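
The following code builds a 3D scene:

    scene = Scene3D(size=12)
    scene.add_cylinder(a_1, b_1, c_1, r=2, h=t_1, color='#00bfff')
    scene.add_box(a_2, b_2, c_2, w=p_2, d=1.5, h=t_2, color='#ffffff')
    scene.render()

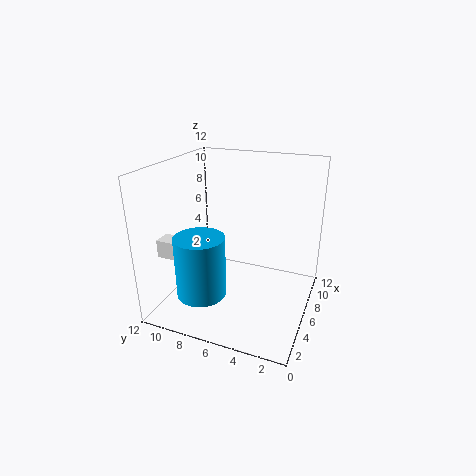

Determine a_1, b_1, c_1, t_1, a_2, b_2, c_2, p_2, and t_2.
a_1 = 3, b_1 = 8, c_1 = 2, t_1 = 5, a_2 = 3, b_2 = 10.5, c_2 = 4.5, p_2 = 1.5, t_2 = 1.5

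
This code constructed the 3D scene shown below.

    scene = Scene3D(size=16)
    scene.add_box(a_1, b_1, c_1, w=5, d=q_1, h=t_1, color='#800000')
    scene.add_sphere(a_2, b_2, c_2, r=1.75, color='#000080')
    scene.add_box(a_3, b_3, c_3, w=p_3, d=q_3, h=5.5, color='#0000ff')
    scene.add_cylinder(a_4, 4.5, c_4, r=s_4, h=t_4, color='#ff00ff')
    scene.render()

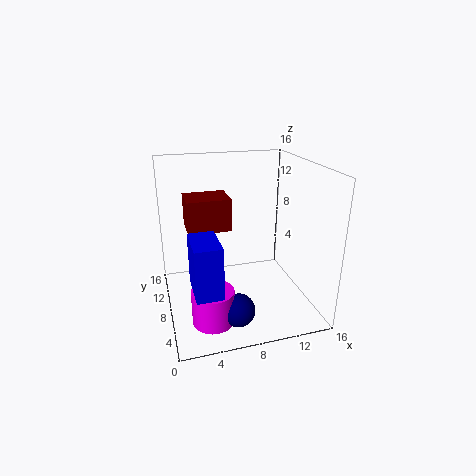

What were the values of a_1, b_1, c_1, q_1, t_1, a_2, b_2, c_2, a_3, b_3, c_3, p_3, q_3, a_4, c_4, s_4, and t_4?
a_1 = 2.75, b_1 = 9.5, c_1 = 8.25, q_1 = 4, t_1 = 3.75, a_2 = 6.75, b_2 = 3.5, c_2 = 1.75, a_3 = 2.25, b_3 = 2.25, c_3 = 4.25, p_3 = 2.75, q_3 = 4.5, a_4 = 4.25, c_4 = 0.25, s_4 = 2.25, t_4 = 3.75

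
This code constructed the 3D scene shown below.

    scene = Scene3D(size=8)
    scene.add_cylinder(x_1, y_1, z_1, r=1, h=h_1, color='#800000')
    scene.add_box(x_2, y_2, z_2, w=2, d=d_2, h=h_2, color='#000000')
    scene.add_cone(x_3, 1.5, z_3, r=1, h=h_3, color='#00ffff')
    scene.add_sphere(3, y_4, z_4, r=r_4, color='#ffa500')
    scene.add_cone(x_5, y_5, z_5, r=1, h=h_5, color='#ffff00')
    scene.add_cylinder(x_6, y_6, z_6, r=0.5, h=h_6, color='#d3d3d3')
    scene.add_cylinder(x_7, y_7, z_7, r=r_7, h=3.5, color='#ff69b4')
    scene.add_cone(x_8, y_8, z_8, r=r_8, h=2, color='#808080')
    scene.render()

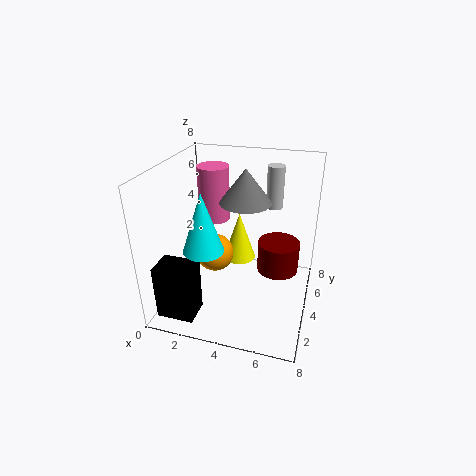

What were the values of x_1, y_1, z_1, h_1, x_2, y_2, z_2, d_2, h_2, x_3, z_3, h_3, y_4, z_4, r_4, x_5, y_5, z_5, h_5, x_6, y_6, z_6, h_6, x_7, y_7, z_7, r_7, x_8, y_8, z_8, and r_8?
x_1 = 6.5
y_1 = 2.5
z_1 = 3.5
h_1 = 1.5
x_2 = 0.5
y_2 = 0.5
z_2 = 0.5
d_2 = 1.5
h_2 = 3
x_3 = 3
z_3 = 4.5
h_3 = 3
y_4 = 3
z_4 = 3.5
r_4 = 1
x_5 = 3.5
y_5 = 6
z_5 = 1.5
h_5 = 3
x_6 = 5.5
y_6 = 6.5
z_6 = 5
h_6 = 2.5
x_7 = 1.5
y_7 = 7
z_7 = 3.5
r_7 = 1
x_8 = 4
y_8 = 5.5
z_8 = 5.5
r_8 = 1.5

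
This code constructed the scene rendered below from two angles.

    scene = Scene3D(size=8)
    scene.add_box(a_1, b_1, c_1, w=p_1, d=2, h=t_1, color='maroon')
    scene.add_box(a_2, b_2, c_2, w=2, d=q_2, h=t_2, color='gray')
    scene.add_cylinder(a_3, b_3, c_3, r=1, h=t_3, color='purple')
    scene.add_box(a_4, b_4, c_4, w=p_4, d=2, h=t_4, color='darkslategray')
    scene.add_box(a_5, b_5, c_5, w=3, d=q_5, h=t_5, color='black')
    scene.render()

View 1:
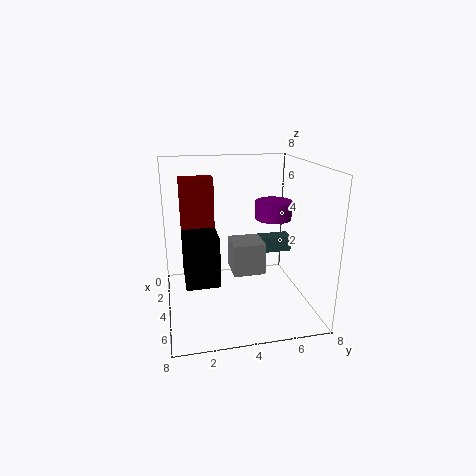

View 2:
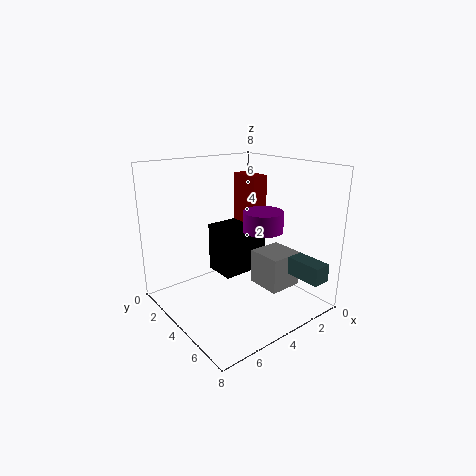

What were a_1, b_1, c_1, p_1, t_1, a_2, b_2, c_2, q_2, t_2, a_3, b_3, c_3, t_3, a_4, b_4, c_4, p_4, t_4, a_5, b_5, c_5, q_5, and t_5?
a_1 = 1; b_1 = 1; c_1 = 4; p_1 = 1; t_1 = 3; a_2 = 1; b_2 = 4; c_2 = 1; q_2 = 2; t_2 = 2; a_3 = 4; b_3 = 6; c_3 = 5; t_3 = 1; a_4 = 1; b_4 = 6; c_4 = 2; p_4 = 1; t_4 = 1; a_5 = 1; b_5 = 1; c_5 = 1; q_5 = 2; t_5 = 3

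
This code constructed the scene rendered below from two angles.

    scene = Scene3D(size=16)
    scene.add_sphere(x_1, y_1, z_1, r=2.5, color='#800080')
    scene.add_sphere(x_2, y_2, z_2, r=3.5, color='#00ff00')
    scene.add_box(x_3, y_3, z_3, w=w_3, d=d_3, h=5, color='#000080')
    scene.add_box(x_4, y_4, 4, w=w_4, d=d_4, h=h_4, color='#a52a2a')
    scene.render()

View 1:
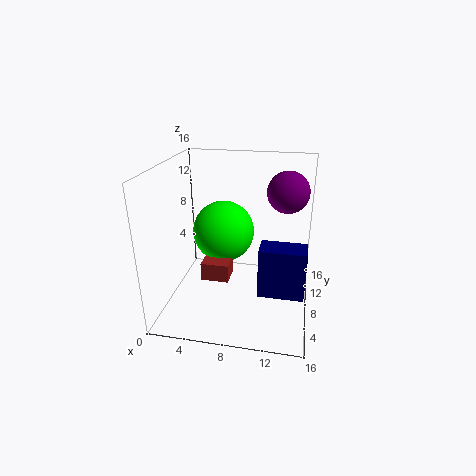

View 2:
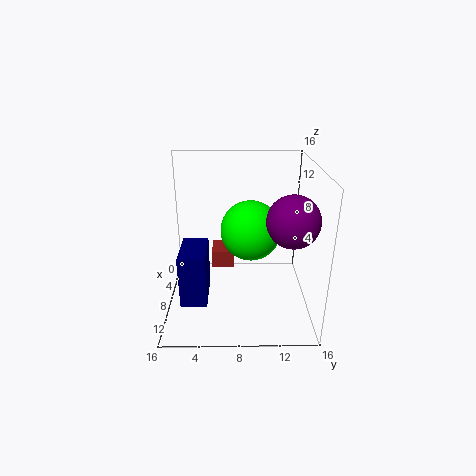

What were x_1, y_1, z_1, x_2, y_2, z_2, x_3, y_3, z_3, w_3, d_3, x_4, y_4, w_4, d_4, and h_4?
x_1 = 13; y_1 = 13; z_1 = 12; x_2 = 6; y_2 = 9.5; z_2 = 8; x_3 = 11; y_3 = 2.5; z_3 = 4.5; w_3 = 4.5; d_3 = 2.5; x_4 = 4.5; y_4 = 5; w_4 = 3; d_4 = 2.5; h_4 = 2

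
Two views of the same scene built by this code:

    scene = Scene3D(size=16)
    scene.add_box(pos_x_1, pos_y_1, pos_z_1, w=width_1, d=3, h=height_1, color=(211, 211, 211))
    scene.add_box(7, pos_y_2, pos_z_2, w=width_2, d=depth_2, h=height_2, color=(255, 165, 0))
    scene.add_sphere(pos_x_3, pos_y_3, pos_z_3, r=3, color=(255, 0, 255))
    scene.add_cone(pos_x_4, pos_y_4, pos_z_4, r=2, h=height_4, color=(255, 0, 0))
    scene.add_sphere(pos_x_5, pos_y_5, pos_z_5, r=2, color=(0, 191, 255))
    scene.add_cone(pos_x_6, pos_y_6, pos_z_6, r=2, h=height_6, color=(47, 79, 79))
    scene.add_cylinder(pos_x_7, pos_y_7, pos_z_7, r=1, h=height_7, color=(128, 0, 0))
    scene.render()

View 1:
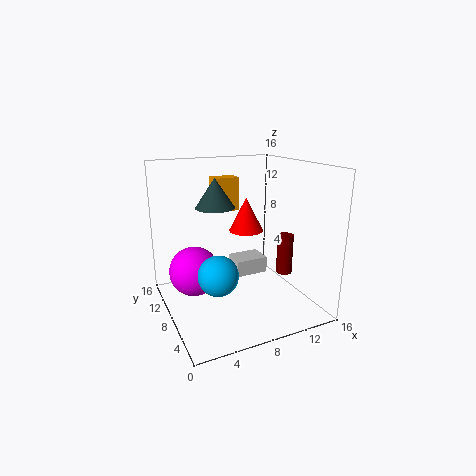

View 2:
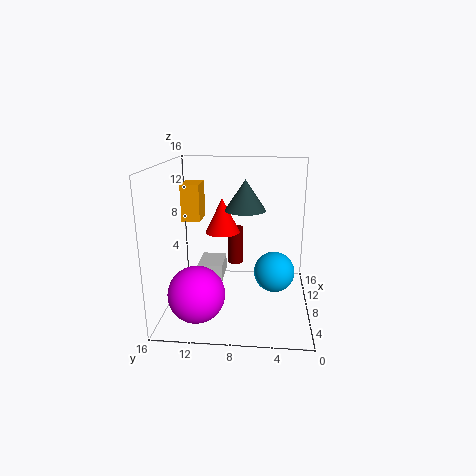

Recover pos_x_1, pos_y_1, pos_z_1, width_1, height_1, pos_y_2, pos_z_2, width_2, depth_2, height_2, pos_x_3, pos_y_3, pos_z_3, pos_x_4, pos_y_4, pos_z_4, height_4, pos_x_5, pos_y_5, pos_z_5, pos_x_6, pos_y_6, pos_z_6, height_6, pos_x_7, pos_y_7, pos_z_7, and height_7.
pos_x_1 = 9
pos_y_1 = 10
pos_z_1 = 2
width_1 = 4
height_1 = 2
pos_y_2 = 12
pos_z_2 = 10
width_2 = 3
depth_2 = 2
height_2 = 4
pos_x_3 = 4
pos_y_3 = 12
pos_z_3 = 3
pos_x_4 = 10
pos_y_4 = 10
pos_z_4 = 8
height_4 = 4
pos_x_5 = 4
pos_y_5 = 4
pos_z_5 = 6
pos_x_6 = 5
pos_y_6 = 7
pos_z_6 = 12
height_6 = 3
pos_x_7 = 15
pos_y_7 = 9
pos_z_7 = 2
height_7 = 5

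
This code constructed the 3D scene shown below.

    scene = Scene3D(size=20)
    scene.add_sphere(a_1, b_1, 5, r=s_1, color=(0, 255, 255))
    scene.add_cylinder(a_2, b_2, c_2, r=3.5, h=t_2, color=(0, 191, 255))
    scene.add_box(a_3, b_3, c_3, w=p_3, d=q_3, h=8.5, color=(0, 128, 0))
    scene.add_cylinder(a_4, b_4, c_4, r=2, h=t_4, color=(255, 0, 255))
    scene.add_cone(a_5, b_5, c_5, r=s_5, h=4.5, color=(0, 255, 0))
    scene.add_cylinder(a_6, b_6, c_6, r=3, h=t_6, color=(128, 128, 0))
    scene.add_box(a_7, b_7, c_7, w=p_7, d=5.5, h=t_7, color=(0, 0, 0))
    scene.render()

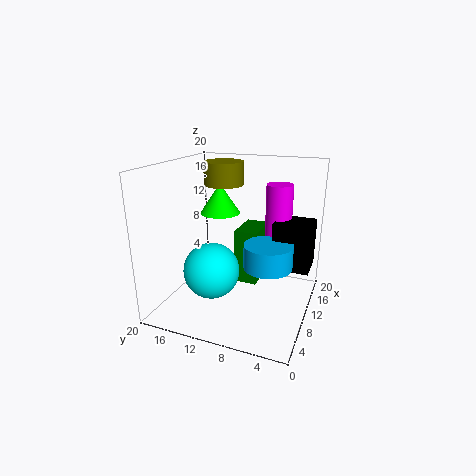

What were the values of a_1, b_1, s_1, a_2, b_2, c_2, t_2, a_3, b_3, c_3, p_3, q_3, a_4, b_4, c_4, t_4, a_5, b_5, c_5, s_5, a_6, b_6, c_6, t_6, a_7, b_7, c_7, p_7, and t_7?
a_1 = 8.5; b_1 = 13.5; s_1 = 4; a_2 = 11.5; b_2 = 6; c_2 = 5.5; t_2 = 3.5; a_3 = 13.5; b_3 = 8.5; c_3 = 1; p_3 = 6; q_3 = 3.5; a_4 = 16.5; b_4 = 6; c_4 = 8.5; t_4 = 8; a_5 = 14; b_5 = 14.5; c_5 = 12; s_5 = 3; a_6 = 15.5; b_6 = 14.5; c_6 = 16; t_6 = 3.5; a_7 = 13; b_7 = 0.5; c_7 = 4.5; p_7 = 5; t_7 = 7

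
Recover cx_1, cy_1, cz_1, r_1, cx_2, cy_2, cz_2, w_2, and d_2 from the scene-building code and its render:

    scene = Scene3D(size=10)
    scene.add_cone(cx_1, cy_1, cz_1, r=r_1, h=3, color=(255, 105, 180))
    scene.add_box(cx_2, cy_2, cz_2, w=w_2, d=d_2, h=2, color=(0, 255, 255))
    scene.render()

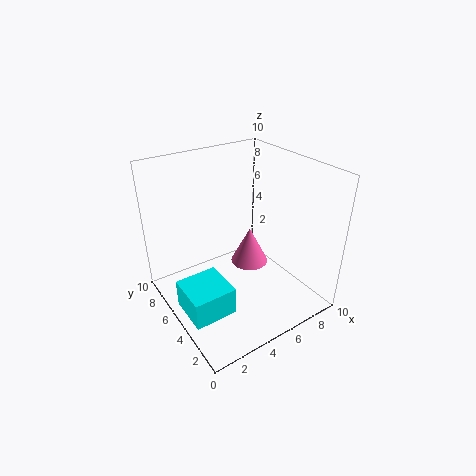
cx_1 = 7.5
cy_1 = 7
cz_1 = 1
r_1 = 1.5
cx_2 = 0.5
cy_2 = 3
cz_2 = 0.5
w_2 = 3
d_2 = 3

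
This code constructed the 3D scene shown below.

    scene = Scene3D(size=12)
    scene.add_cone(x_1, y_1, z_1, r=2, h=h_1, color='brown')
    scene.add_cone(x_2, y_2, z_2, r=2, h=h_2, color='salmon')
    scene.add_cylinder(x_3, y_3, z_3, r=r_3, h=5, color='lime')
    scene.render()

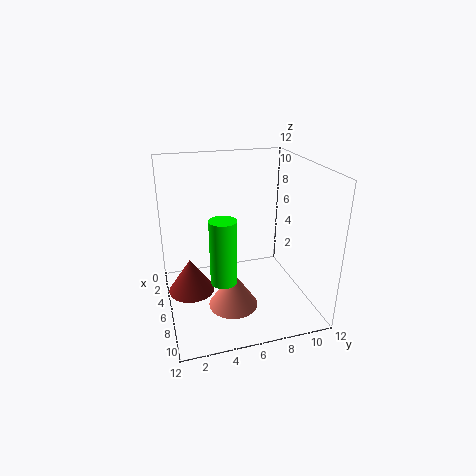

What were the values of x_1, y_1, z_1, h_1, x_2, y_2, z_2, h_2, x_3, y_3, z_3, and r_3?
x_1 = 5, y_1 = 2, z_1 = 1, h_1 = 3, x_2 = 8, y_2 = 5, z_2 = 1, h_2 = 3, x_3 = 9, y_3 = 4, z_3 = 4, r_3 = 1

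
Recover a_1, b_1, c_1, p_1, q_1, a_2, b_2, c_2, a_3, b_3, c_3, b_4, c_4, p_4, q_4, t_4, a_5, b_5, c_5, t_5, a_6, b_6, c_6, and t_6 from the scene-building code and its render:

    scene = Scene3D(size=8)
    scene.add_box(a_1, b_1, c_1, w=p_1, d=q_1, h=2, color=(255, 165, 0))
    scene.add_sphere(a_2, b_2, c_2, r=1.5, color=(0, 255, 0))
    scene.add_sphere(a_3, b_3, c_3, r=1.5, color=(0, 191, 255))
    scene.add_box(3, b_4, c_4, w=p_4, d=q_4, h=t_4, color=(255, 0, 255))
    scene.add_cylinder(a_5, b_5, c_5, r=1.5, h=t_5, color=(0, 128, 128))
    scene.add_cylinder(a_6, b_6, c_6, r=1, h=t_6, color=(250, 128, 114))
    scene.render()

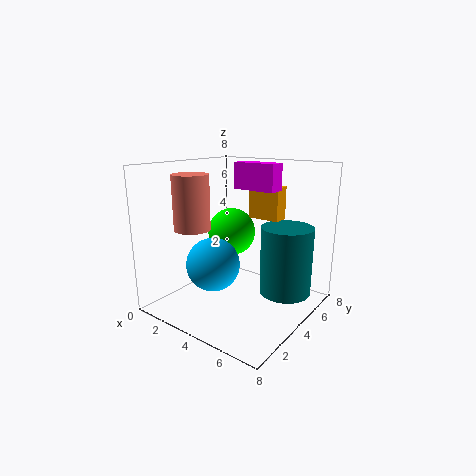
a_1 = 3; b_1 = 6.5; c_1 = 4.5; p_1 = 2; q_1 = 1; a_2 = 2; b_2 = 6; c_2 = 3.5; a_3 = 3; b_3 = 3; c_3 = 2.5; b_4 = 5; c_4 = 6.5; p_4 = 2.5; q_4 = 1; t_4 = 1.5; a_5 = 6; b_5 = 6; c_5 = 0.5; t_5 = 4; a_6 = 2; b_6 = 2.5; c_6 = 4.5; t_6 = 3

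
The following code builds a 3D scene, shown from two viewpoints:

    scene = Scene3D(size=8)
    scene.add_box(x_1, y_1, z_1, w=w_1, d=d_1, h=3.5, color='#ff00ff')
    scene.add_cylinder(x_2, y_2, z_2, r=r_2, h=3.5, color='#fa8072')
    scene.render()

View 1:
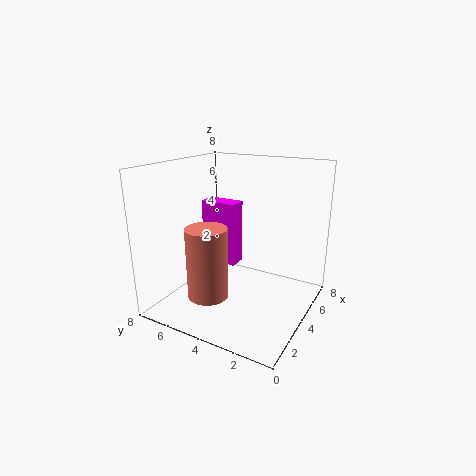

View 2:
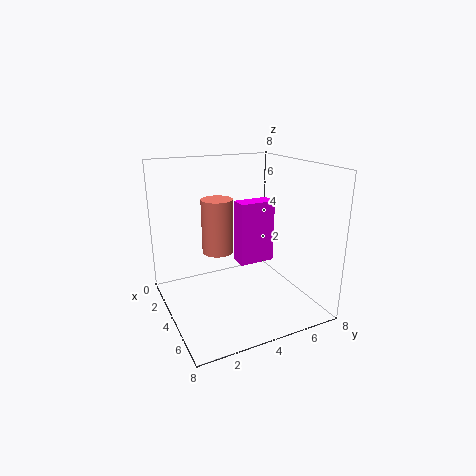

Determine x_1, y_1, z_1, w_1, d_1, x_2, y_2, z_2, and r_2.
x_1 = 3.5
y_1 = 4
z_1 = 2.5
w_1 = 1
d_1 = 2
x_2 = 1
y_2 = 4
z_2 = 2
r_2 = 1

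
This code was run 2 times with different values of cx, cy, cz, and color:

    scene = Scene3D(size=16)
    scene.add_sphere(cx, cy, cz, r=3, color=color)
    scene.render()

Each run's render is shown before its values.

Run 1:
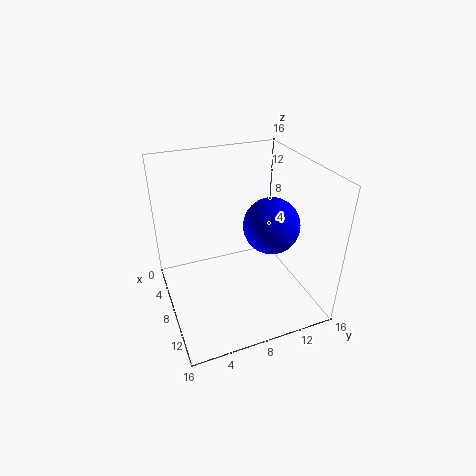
cx = 10; cy = 11; cz = 10; color = 'blue'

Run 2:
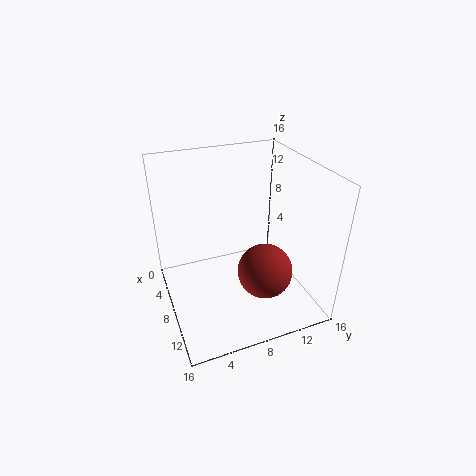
cx = 11; cy = 10; cz = 5; color = 'brown'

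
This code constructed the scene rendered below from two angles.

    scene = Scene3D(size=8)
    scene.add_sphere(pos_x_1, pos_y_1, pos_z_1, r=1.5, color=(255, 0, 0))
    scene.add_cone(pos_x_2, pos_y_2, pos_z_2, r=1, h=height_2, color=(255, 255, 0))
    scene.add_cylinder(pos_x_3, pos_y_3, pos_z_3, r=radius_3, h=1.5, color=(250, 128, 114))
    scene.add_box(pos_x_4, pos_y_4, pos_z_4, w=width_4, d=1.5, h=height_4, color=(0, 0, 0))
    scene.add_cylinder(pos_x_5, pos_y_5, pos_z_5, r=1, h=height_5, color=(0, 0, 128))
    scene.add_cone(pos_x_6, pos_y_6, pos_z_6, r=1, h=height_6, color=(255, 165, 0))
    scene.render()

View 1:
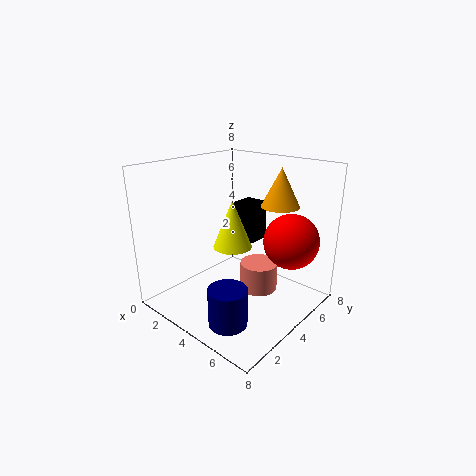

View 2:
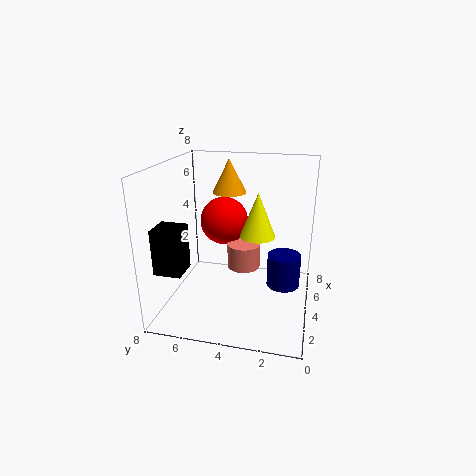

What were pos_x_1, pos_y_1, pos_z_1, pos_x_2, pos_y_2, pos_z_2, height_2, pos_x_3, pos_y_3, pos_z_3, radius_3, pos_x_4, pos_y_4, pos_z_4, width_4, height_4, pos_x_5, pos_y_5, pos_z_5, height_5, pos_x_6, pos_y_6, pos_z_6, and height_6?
pos_x_1 = 6.5
pos_y_1 = 5.5
pos_z_1 = 4
pos_x_2 = 4.5
pos_y_2 = 3
pos_z_2 = 4
height_2 = 2.5
pos_x_3 = 5.5
pos_y_3 = 4
pos_z_3 = 1.5
radius_3 = 1
pos_x_4 = 1.5
pos_y_4 = 6.5
pos_z_4 = 2.5
width_4 = 1.5
height_4 = 2.5
pos_x_5 = 5.5
pos_y_5 = 1.5
pos_z_5 = 0.5
height_5 = 2
pos_x_6 = 6
pos_y_6 = 5
pos_z_6 = 6
height_6 = 2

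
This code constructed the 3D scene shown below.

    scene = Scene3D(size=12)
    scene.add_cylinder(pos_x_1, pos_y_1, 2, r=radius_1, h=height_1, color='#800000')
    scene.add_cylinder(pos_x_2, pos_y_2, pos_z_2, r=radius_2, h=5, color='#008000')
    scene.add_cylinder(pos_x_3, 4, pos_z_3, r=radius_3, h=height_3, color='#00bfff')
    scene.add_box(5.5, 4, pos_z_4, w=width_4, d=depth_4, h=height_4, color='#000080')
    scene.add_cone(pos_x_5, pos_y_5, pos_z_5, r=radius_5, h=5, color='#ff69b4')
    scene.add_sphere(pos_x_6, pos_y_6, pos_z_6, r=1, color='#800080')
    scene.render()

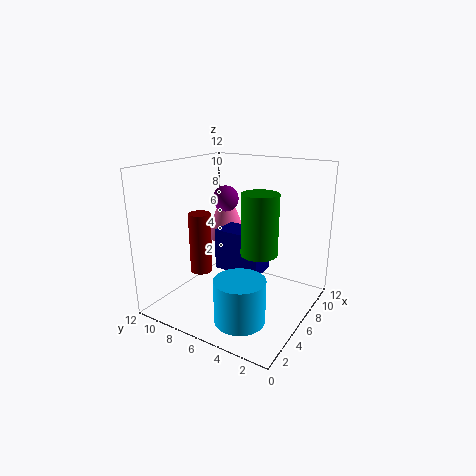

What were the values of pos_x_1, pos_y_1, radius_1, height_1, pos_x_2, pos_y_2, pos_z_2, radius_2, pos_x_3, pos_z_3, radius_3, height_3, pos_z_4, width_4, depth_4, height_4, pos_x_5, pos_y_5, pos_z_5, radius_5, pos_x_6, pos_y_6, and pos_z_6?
pos_x_1 = 6
pos_y_1 = 10
radius_1 = 1
height_1 = 5.5
pos_x_2 = 6
pos_y_2 = 4
pos_z_2 = 5
radius_2 = 1.5
pos_x_3 = 3
pos_z_3 = 0.5
radius_3 = 2
height_3 = 3.5
pos_z_4 = 3
width_4 = 2.5
depth_4 = 4
height_4 = 3.5
pos_x_5 = 9.5
pos_y_5 = 9.5
pos_z_5 = 4.5
radius_5 = 2
pos_x_6 = 5
pos_y_6 = 6.5
pos_z_6 = 9.5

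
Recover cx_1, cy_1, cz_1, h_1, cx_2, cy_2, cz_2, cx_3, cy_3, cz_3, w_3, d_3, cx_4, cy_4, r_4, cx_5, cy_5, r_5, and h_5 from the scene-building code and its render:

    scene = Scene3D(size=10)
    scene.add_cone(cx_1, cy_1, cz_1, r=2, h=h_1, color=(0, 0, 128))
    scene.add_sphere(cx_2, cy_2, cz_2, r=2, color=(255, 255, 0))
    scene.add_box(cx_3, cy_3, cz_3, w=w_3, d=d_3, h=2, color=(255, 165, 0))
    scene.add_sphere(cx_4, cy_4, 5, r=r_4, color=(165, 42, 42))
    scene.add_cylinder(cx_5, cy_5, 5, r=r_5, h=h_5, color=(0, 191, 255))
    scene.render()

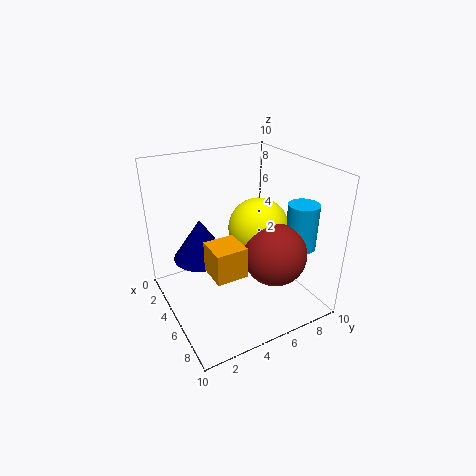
cx_1 = 3, cy_1 = 3, cz_1 = 3, h_1 = 3, cx_2 = 6, cy_2 = 6, cz_2 = 6, cx_3 = 6, cy_3 = 2, cz_3 = 4, w_3 = 2, d_3 = 2, cx_4 = 8, cy_4 = 6, r_4 = 2, cx_5 = 8, cy_5 = 8, r_5 = 1, h_5 = 3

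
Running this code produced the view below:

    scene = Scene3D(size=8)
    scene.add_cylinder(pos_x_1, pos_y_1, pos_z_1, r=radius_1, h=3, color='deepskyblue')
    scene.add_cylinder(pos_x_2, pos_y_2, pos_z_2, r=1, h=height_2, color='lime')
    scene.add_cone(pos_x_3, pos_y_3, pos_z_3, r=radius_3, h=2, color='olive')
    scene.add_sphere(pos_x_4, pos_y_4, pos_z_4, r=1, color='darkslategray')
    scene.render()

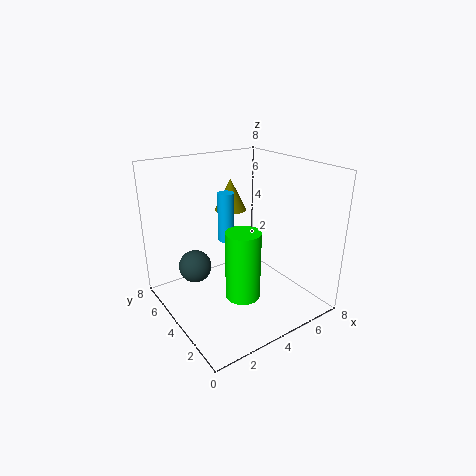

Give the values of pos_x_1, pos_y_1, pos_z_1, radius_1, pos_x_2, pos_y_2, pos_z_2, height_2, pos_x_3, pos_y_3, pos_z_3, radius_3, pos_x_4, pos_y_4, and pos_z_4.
pos_x_1 = 4.5, pos_y_1 = 6, pos_z_1 = 3, radius_1 = 0.5, pos_x_2 = 4, pos_y_2 = 3.5, pos_z_2 = 0.5, height_2 = 4, pos_x_3 = 5.5, pos_y_3 = 7, pos_z_3 = 4.5, radius_3 = 1, pos_x_4 = 2.5, pos_y_4 = 6.5, pos_z_4 = 1.5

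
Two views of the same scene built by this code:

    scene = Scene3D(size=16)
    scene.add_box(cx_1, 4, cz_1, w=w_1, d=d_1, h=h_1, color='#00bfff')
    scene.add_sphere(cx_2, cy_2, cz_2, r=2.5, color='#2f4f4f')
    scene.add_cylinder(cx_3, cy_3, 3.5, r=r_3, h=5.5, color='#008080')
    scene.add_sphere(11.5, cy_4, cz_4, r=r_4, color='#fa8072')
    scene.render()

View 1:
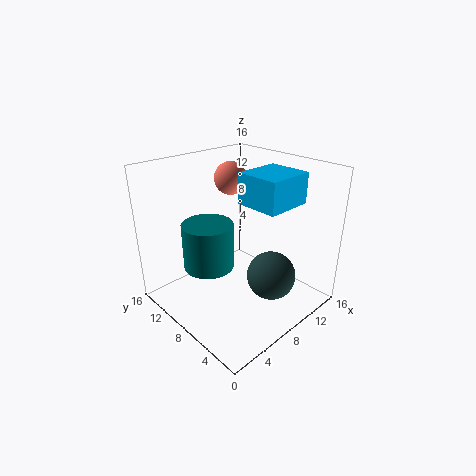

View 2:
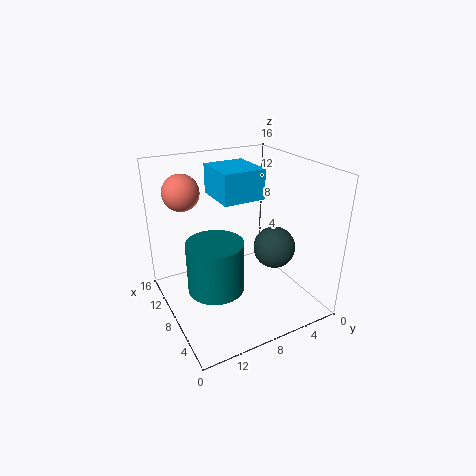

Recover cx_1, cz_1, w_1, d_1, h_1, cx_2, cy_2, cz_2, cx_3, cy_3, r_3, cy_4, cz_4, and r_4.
cx_1 = 9; cz_1 = 11.5; w_1 = 5.5; d_1 = 5; h_1 = 3.5; cx_2 = 8; cy_2 = 3; cz_2 = 5.5; cx_3 = 6.5; cy_3 = 11.5; r_3 = 3; cy_4 = 13; cz_4 = 13; r_4 = 2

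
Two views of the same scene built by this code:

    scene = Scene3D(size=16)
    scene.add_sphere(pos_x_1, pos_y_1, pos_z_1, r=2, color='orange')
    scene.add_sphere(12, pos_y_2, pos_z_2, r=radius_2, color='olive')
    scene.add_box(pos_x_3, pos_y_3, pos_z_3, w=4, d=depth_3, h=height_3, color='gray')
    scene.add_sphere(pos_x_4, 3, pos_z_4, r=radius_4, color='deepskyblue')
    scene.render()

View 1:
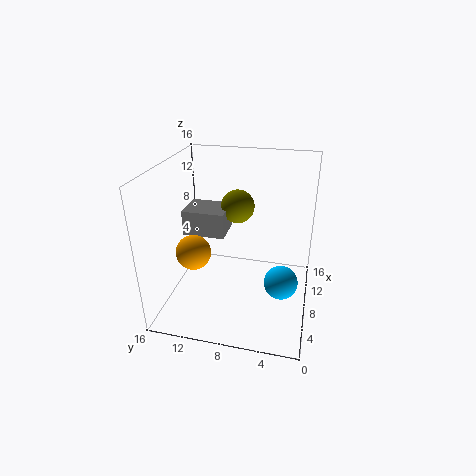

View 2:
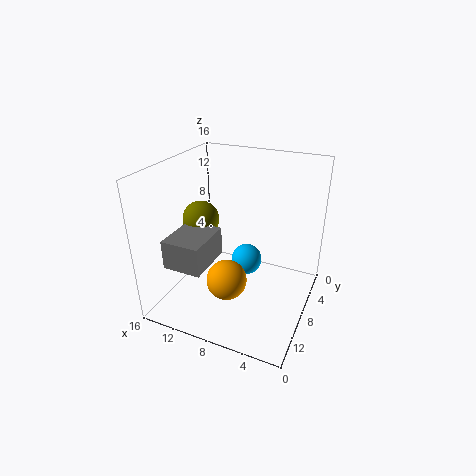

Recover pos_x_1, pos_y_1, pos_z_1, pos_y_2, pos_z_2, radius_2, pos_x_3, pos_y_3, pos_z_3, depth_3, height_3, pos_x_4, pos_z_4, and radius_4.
pos_x_1 = 7, pos_y_1 = 13, pos_z_1 = 6, pos_y_2 = 9, pos_z_2 = 10, radius_2 = 2, pos_x_3 = 9, pos_y_3 = 10, pos_z_3 = 7, depth_3 = 5, height_3 = 3, pos_x_4 = 9, pos_z_4 = 2, radius_4 = 2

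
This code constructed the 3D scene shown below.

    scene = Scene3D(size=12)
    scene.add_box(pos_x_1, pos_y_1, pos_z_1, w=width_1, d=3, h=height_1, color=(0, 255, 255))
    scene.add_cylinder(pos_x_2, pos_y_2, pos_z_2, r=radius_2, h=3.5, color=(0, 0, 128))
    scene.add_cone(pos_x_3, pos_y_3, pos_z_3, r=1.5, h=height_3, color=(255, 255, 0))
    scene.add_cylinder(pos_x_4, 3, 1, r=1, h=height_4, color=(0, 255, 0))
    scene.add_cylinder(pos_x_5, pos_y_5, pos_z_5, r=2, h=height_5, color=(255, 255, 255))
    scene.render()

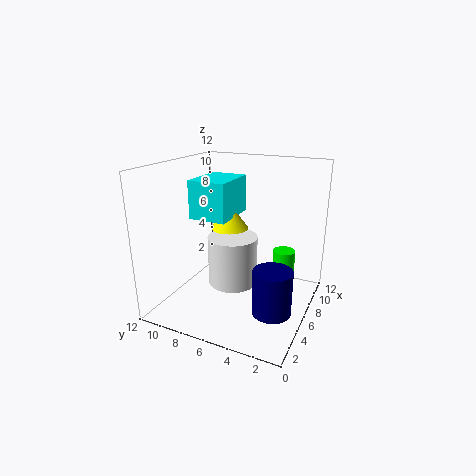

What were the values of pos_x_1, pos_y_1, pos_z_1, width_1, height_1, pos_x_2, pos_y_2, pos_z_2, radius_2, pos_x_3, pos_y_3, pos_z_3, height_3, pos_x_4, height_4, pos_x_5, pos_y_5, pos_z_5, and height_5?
pos_x_1 = 3.5, pos_y_1 = 6, pos_z_1 = 8, width_1 = 4, height_1 = 3, pos_x_2 = 3.5, pos_y_2 = 2, pos_z_2 = 1.5, radius_2 = 1.5, pos_x_3 = 5.5, pos_y_3 = 6.5, pos_z_3 = 7, height_3 = 2, pos_x_4 = 9.5, height_4 = 3, pos_x_5 = 5, pos_y_5 = 6, pos_z_5 = 2.5, height_5 = 4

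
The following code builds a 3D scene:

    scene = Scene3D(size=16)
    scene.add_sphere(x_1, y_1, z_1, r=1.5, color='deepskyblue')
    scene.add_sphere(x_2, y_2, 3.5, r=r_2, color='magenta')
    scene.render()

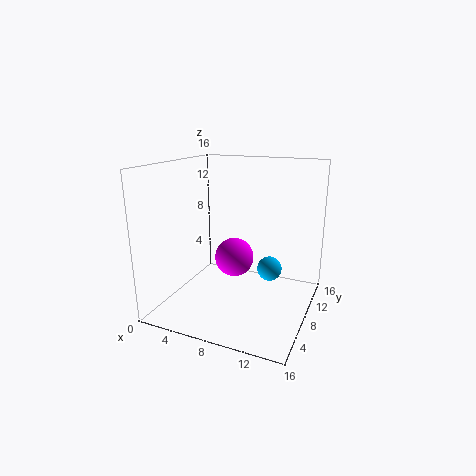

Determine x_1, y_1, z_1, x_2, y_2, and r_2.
x_1 = 10.5, y_1 = 12, z_1 = 3, x_2 = 5.5, y_2 = 12.5, r_2 = 2.5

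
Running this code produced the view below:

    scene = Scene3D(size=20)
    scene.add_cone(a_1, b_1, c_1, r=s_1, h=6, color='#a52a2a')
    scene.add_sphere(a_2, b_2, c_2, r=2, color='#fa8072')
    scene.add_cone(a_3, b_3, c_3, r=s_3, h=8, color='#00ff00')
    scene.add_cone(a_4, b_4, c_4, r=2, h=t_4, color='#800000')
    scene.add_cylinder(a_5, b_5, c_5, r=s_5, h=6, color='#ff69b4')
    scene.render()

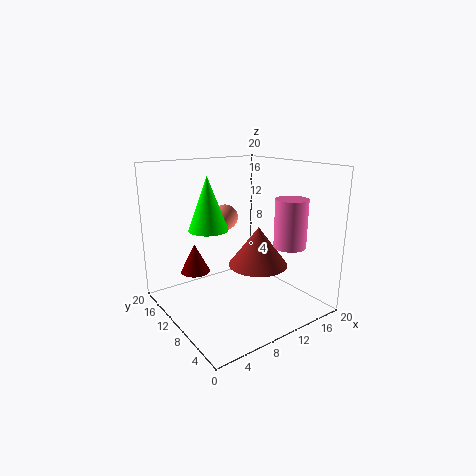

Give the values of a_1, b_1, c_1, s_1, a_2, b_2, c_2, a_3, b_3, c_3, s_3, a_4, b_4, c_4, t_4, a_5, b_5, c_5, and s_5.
a_1 = 14.5
b_1 = 11
c_1 = 4.5
s_1 = 4.5
a_2 = 12.5
b_2 = 17
c_2 = 11
a_3 = 8.5
b_3 = 15.5
c_3 = 10
s_3 = 3
a_4 = 4.5
b_4 = 12.5
c_4 = 5.5
t_4 = 4
a_5 = 12.5
b_5 = 2.5
c_5 = 10.5
s_5 = 2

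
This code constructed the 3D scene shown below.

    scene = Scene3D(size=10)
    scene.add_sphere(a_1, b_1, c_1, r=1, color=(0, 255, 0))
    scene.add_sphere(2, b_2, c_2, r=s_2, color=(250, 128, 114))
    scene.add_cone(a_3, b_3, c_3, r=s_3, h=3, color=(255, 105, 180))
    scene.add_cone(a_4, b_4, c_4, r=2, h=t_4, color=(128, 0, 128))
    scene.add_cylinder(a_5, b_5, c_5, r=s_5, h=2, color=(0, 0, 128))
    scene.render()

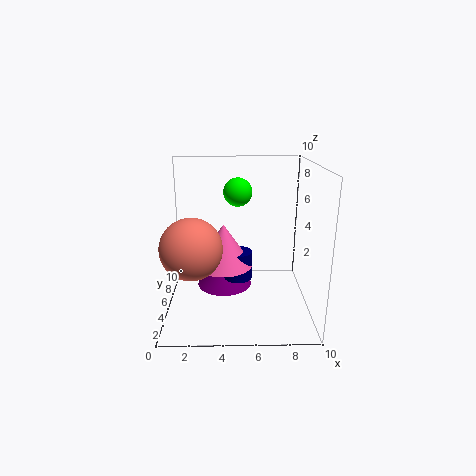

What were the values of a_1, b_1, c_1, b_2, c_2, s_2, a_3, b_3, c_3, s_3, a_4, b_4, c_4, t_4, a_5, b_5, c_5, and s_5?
a_1 = 5, b_1 = 6, c_1 = 8, b_2 = 3, c_2 = 5, s_2 = 2, a_3 = 4, b_3 = 5, c_3 = 3, s_3 = 2, a_4 = 4, b_4 = 6, c_4 = 1, t_4 = 2, a_5 = 5, b_5 = 5, c_5 = 2, s_5 = 1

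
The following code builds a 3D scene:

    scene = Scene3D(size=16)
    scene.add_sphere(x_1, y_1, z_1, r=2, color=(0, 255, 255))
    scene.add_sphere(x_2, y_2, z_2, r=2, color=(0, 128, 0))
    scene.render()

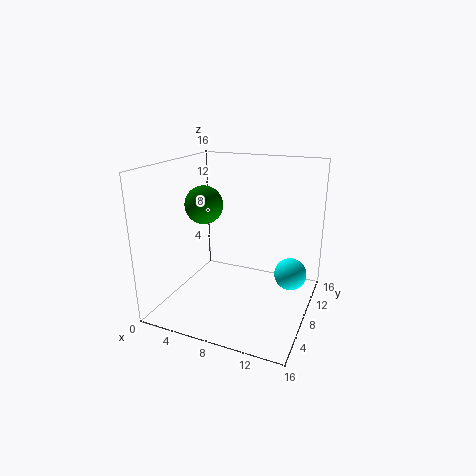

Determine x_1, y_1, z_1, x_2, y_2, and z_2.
x_1 = 13; y_1 = 13; z_1 = 2; x_2 = 5; y_2 = 6; z_2 = 12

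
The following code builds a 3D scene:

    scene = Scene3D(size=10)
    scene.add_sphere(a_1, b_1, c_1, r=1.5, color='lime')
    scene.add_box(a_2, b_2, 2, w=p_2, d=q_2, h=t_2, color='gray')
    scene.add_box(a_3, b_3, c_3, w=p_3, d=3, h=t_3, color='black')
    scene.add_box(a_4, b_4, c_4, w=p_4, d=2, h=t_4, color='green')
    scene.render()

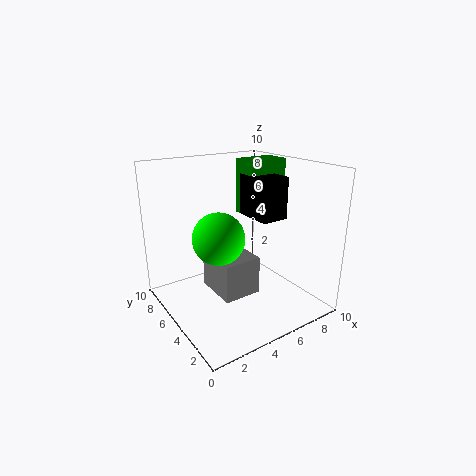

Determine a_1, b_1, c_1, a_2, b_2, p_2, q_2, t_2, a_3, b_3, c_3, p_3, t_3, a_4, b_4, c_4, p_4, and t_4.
a_1 = 2, b_1 = 2.5, c_1 = 6.5, a_2 = 2.5, b_2 = 2.5, p_2 = 2.5, q_2 = 3, t_2 = 2.5, a_3 = 6.5, b_3 = 4, c_3 = 6, p_3 = 2, t_3 = 3, a_4 = 6.5, b_4 = 5.5, c_4 = 6, p_4 = 3, t_4 = 4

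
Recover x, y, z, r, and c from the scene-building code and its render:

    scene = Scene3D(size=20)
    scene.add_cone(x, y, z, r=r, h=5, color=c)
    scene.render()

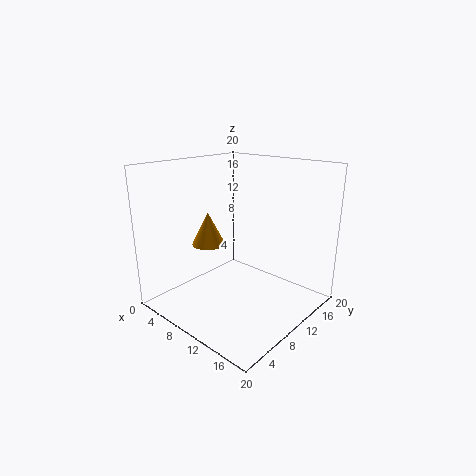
x = 4; y = 10; z = 7.5; r = 2.5; c = 'orange'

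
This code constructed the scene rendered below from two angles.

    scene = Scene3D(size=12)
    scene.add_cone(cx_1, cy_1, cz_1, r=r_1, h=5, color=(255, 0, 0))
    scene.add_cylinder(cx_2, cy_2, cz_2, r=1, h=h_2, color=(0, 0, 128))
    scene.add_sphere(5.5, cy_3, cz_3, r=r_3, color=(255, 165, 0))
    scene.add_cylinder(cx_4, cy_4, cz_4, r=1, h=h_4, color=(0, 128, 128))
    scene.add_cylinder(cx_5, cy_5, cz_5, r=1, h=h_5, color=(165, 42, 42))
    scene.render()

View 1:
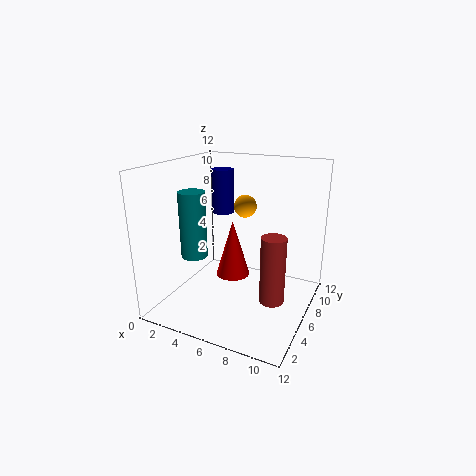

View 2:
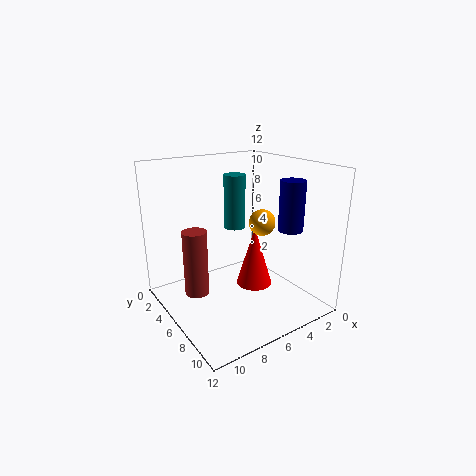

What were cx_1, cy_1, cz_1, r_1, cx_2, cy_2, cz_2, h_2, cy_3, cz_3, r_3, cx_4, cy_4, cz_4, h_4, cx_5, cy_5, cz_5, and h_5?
cx_1 = 5; cy_1 = 7; cz_1 = 2; r_1 = 1.5; cx_2 = 3; cy_2 = 9; cz_2 = 7; h_2 = 4; cy_3 = 8.5; cz_3 = 8; r_3 = 1; cx_4 = 4; cy_4 = 2.5; cz_4 = 5.5; h_4 = 5; cx_5 = 9.5; cy_5 = 5; cz_5 = 1.5; h_5 = 5.5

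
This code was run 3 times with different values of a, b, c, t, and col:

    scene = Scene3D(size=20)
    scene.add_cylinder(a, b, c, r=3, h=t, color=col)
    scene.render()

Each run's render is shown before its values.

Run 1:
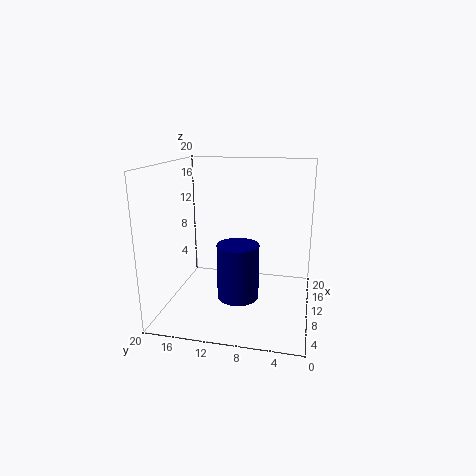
a = 10; b = 10; c = 1; t = 8; col = 'navy'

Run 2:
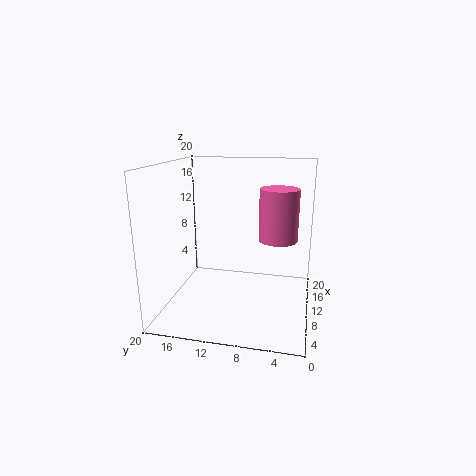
a = 16; b = 5; c = 8; t = 8; col = 'hotpink'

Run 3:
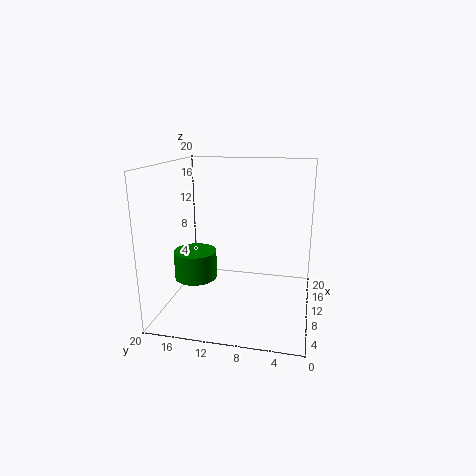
a = 9; b = 16; c = 4; t = 4; col = 'green'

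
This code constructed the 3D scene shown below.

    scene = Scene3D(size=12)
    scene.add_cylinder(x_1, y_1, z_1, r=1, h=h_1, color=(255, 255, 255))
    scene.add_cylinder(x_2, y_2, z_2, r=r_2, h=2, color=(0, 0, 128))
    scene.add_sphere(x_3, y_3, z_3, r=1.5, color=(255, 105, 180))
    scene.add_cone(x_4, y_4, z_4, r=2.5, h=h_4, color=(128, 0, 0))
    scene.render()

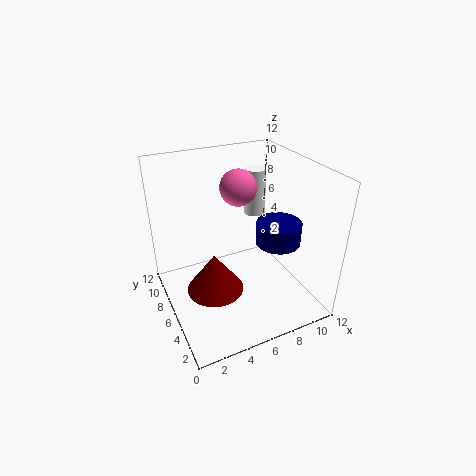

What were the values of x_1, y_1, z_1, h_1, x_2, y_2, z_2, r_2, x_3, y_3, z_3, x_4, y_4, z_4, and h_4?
x_1 = 10, y_1 = 10.5, z_1 = 5.5, h_1 = 4.5, x_2 = 10, y_2 = 6, z_2 = 4.5, r_2 = 2, x_3 = 6.5, y_3 = 7, z_3 = 10, x_4 = 4, y_4 = 6.5, z_4 = 1, h_4 = 3.5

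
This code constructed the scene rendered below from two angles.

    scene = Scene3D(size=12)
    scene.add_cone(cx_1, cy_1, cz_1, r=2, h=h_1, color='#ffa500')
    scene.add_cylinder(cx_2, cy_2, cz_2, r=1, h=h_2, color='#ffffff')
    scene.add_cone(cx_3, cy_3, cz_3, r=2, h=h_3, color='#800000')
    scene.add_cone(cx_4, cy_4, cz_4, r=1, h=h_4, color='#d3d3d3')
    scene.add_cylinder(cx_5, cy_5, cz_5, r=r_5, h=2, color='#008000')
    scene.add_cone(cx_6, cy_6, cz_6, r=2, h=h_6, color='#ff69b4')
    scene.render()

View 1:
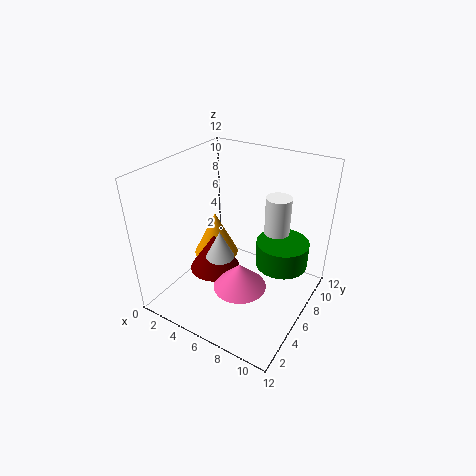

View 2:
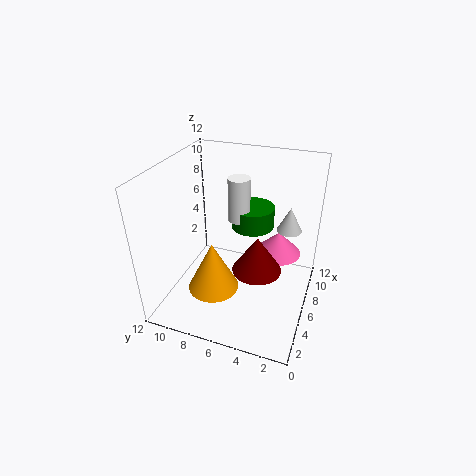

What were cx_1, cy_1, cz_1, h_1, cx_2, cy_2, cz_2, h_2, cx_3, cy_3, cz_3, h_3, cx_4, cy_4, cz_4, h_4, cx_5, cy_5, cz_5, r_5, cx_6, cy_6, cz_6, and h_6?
cx_1 = 3, cy_1 = 7, cz_1 = 3, h_1 = 4, cx_2 = 9, cy_2 = 7, cz_2 = 6, h_2 = 4, cx_3 = 5, cy_3 = 4, cz_3 = 4, h_3 = 3, cx_4 = 7, cy_4 = 2, cz_4 = 7, h_4 = 2, cx_5 = 10, cy_5 = 6, cz_5 = 5, r_5 = 2, cx_6 = 8, cy_6 = 3, cz_6 = 4, h_6 = 2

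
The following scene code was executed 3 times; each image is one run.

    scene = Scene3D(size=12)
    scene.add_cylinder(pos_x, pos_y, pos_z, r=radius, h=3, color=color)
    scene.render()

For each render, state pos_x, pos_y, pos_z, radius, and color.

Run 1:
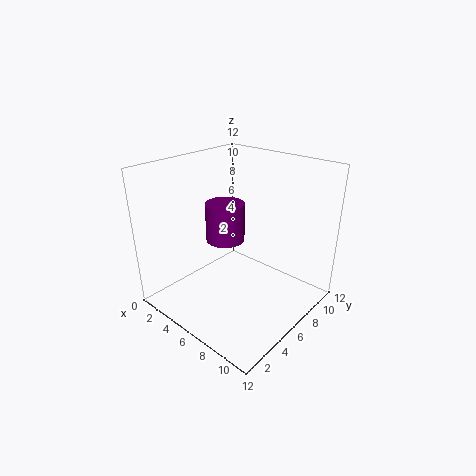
pos_x = 6; pos_y = 4.5; pos_z = 6.5; radius = 1.5; color = 'purple'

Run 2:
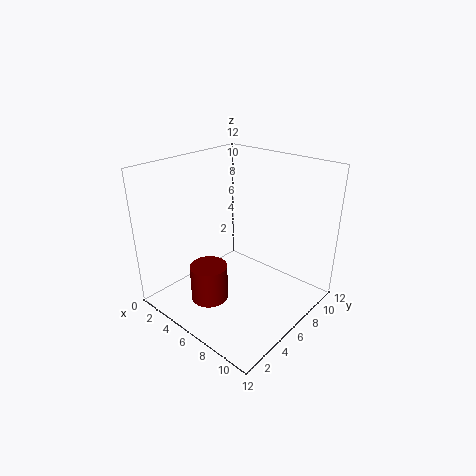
pos_x = 5.5; pos_y = 3; pos_z = 1.5; radius = 1.5; color = 'maroon'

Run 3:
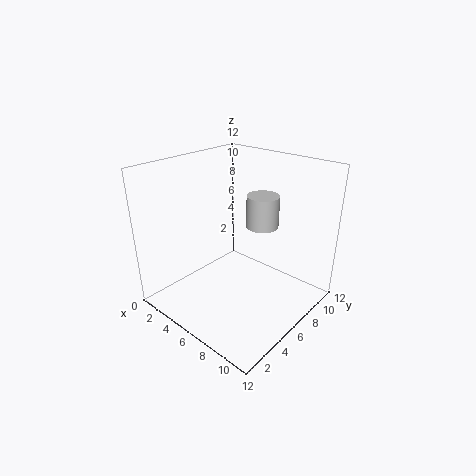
pos_x = 5.5; pos_y = 10; pos_z = 5.5; radius = 1.5; color = 'lightgray'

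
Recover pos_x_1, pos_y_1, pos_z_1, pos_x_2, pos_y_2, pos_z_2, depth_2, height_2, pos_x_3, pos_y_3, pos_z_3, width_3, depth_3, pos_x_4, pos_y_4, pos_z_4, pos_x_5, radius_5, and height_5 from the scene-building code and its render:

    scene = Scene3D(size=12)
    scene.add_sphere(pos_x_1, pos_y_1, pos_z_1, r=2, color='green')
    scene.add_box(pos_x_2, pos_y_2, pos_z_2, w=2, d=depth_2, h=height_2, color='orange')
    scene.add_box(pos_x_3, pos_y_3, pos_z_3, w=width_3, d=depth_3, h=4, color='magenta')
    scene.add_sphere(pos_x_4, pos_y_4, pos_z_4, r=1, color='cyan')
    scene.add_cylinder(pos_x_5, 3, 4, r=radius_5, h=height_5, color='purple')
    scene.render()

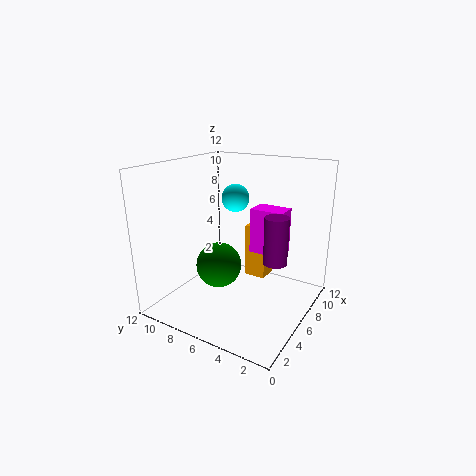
pos_x_1 = 6, pos_y_1 = 8, pos_z_1 = 3, pos_x_2 = 9, pos_y_2 = 5, pos_z_2 = 1, depth_2 = 2, height_2 = 5, pos_x_3 = 8, pos_y_3 = 3, pos_z_3 = 4, width_3 = 2, depth_3 = 3, pos_x_4 = 4, pos_y_4 = 5, pos_z_4 = 10, pos_x_5 = 7, radius_5 = 1, height_5 = 4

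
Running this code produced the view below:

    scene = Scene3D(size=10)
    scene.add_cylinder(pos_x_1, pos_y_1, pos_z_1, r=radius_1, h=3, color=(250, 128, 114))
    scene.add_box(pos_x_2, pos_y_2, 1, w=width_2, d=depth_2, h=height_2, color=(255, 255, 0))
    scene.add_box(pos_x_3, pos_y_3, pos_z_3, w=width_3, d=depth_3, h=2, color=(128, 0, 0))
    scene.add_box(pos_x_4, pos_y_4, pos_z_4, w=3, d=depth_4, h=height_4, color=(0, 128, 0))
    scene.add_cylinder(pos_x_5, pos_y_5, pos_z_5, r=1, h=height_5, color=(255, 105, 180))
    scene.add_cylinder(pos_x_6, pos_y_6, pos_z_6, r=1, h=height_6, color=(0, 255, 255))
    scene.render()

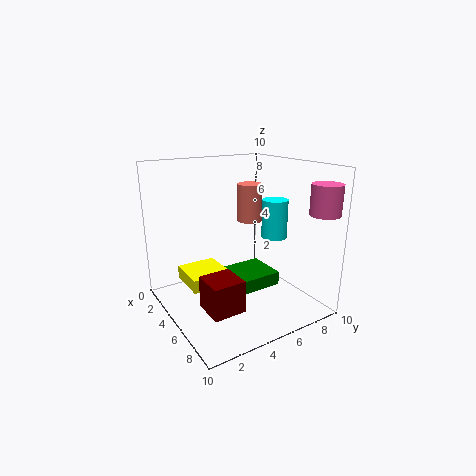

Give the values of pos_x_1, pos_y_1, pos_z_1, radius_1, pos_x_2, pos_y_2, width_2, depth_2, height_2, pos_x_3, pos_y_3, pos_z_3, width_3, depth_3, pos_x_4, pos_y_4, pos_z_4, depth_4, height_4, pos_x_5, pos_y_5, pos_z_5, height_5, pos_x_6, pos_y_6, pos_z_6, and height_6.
pos_x_1 = 2
pos_y_1 = 8
pos_z_1 = 5
radius_1 = 1
pos_x_2 = 1
pos_y_2 = 2
width_2 = 3
depth_2 = 3
height_2 = 1
pos_x_3 = 7
pos_y_3 = 1
pos_z_3 = 2
width_3 = 2
depth_3 = 2
pos_x_4 = 3
pos_y_4 = 5
pos_z_4 = 1
depth_4 = 3
height_4 = 1
pos_x_5 = 9
pos_y_5 = 9
pos_z_5 = 7
height_5 = 2
pos_x_6 = 4
pos_y_6 = 9
pos_z_6 = 4
height_6 = 3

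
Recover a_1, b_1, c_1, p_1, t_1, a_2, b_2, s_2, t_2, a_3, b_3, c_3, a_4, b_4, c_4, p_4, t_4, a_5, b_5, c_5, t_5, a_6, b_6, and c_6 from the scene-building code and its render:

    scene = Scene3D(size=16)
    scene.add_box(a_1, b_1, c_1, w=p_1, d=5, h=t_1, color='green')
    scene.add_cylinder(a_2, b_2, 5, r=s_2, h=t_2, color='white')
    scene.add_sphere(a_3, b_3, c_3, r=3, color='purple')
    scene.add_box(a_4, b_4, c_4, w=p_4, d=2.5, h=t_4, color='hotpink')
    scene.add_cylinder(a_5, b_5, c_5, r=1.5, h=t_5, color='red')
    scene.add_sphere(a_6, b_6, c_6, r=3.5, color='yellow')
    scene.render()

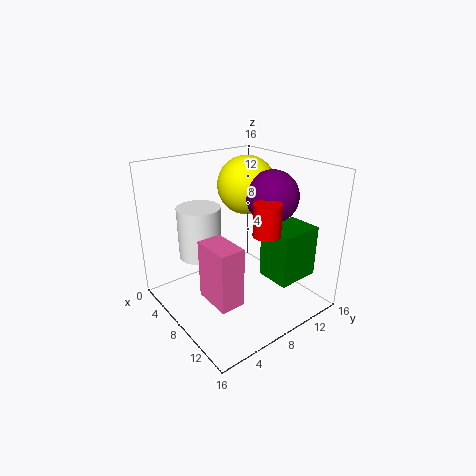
a_1 = 9, b_1 = 10.5, c_1 = 3, p_1 = 4, t_1 = 6, a_2 = 4, b_2 = 5.5, s_2 = 2.5, t_2 = 6, a_3 = 8.5, b_3 = 12.5, c_3 = 12, a_4 = 9.5, b_4 = 2, c_4 = 4, p_4 = 4, t_4 = 6, a_5 = 11, b_5 = 9.5, c_5 = 9, t_5 = 3.5, a_6 = 4.5, b_6 = 12, c_6 = 12.5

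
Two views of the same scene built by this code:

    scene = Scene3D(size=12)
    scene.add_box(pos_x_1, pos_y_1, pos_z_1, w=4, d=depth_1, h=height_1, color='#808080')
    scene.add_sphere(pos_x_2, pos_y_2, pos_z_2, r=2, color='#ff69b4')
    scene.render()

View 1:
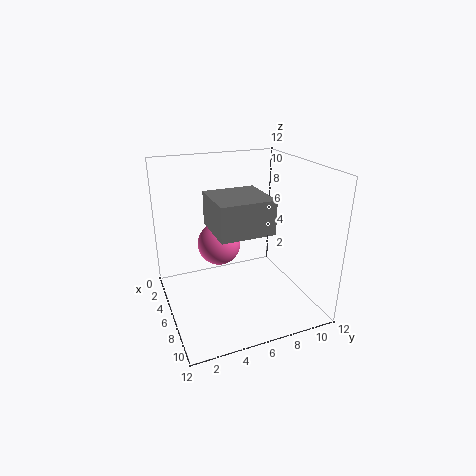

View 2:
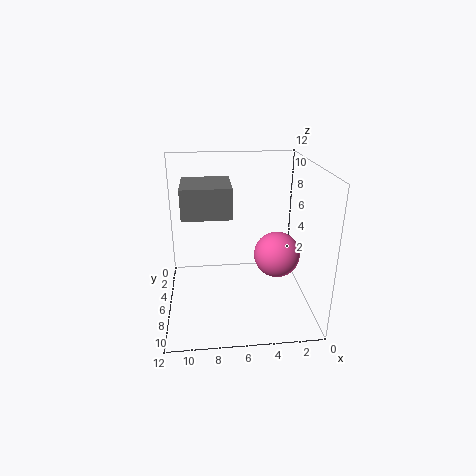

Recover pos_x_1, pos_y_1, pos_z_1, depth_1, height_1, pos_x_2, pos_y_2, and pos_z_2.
pos_x_1 = 6.5
pos_y_1 = 3
pos_z_1 = 8
depth_1 = 4
height_1 = 2.5
pos_x_2 = 2.5
pos_y_2 = 5.5
pos_z_2 = 4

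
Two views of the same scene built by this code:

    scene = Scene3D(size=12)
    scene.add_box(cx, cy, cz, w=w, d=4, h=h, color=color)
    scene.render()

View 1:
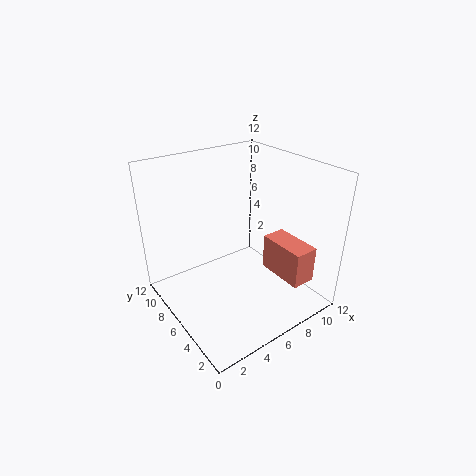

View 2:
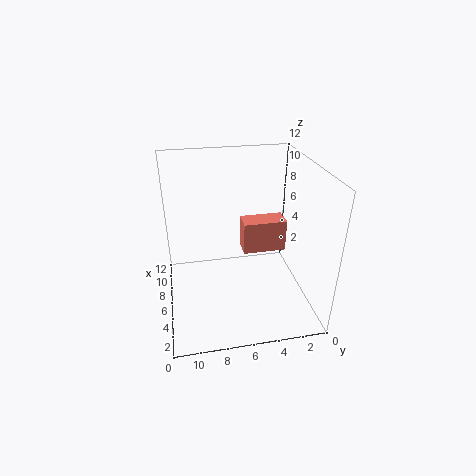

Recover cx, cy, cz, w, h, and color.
cx = 8; cy = 1; cz = 3; w = 2; h = 3; color = 'salmon'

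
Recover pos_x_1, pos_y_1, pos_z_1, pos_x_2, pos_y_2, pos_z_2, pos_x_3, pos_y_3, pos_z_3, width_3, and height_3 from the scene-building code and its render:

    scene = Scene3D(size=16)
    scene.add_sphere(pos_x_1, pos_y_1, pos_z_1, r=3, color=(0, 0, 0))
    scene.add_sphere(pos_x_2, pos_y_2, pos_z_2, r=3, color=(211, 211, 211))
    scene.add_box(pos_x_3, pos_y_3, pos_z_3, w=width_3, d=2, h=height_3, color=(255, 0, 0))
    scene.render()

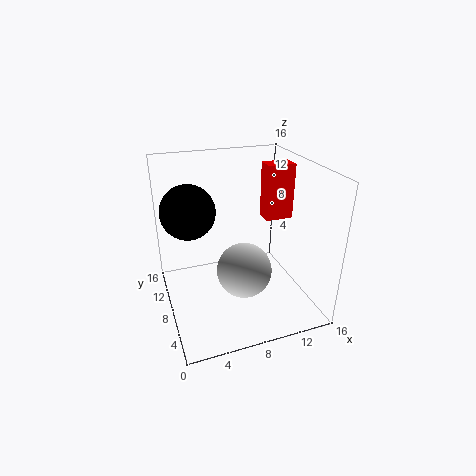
pos_x_1 = 3
pos_y_1 = 10
pos_z_1 = 11
pos_x_2 = 8
pos_y_2 = 6
pos_z_2 = 5
pos_x_3 = 11
pos_y_3 = 7
pos_z_3 = 10
width_3 = 3
height_3 = 6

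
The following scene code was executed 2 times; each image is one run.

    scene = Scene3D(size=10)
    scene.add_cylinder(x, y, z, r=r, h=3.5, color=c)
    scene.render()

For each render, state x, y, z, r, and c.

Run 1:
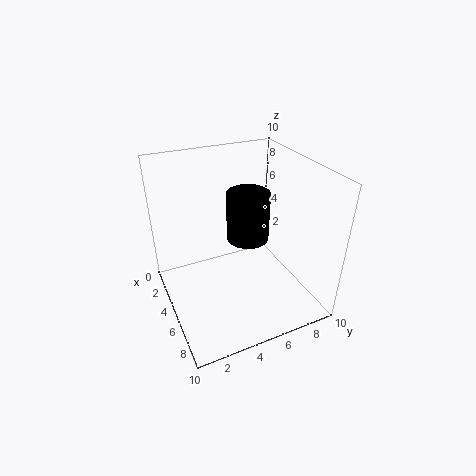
x = 4.5
y = 6
z = 4.5
r = 1.5
c = 'black'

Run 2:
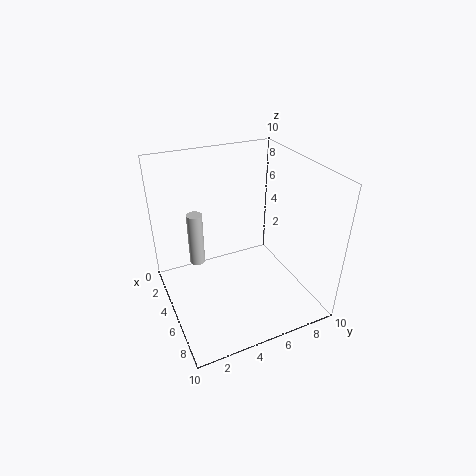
x = 5
y = 2
z = 4
r = 0.5
c = 'lightgray'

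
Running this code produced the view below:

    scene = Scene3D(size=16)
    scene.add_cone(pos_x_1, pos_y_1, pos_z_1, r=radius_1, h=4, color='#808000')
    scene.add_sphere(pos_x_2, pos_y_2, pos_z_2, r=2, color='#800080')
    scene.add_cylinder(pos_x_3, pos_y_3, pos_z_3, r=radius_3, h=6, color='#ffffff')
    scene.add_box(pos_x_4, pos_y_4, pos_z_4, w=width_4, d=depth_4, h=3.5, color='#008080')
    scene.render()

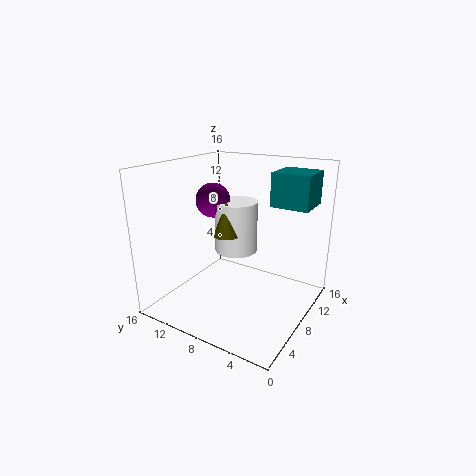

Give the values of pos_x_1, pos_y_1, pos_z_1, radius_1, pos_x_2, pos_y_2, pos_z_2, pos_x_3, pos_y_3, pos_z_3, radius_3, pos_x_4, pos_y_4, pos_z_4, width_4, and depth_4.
pos_x_1 = 8; pos_y_1 = 9.5; pos_z_1 = 8; radius_1 = 1.5; pos_x_2 = 9; pos_y_2 = 12; pos_z_2 = 11.5; pos_x_3 = 10; pos_y_3 = 9.5; pos_z_3 = 5.5; radius_3 = 2.5; pos_x_4 = 8.5; pos_y_4 = 0.5; pos_z_4 = 12; width_4 = 4; depth_4 = 4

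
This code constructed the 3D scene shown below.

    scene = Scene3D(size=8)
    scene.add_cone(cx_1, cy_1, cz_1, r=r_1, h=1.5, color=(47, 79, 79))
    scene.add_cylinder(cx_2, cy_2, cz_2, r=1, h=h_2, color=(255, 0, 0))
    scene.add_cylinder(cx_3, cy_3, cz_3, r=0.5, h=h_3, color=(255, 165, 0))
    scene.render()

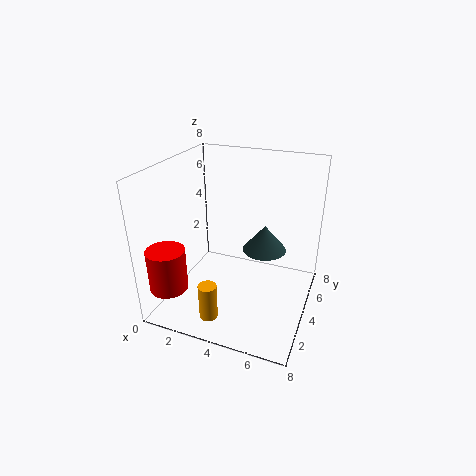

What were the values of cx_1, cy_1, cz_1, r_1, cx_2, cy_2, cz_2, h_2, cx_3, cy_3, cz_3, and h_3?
cx_1 = 5.25; cy_1 = 5; cz_1 = 3; r_1 = 1.25; cx_2 = 1.25; cy_2 = 1; cz_2 = 2; h_2 = 2.25; cx_3 = 3.25; cy_3 = 1.5; cz_3 = 0.25; h_3 = 2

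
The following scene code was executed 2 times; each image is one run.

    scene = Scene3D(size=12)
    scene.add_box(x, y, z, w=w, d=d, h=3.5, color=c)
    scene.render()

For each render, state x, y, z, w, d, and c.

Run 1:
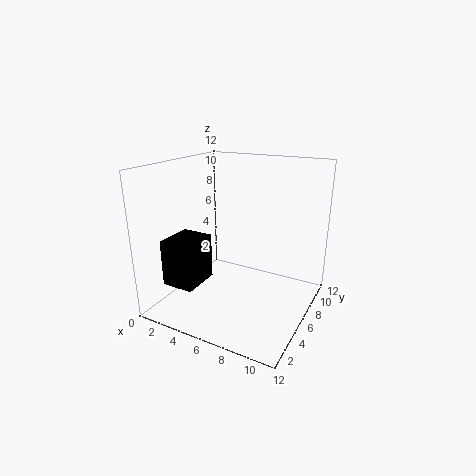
x = 2.5, y = 0.5, z = 3.5, w = 2.5, d = 3, c = 'black'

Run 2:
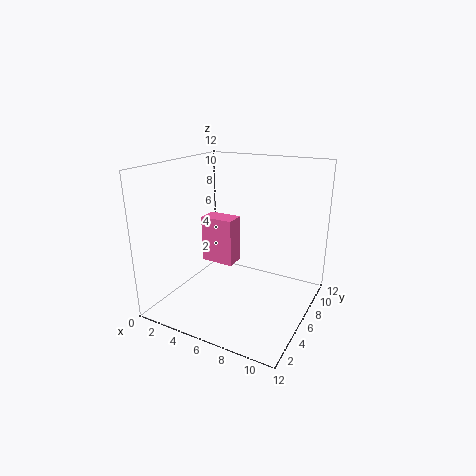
x = 4.5, y = 3, z = 5, w = 2.5, d = 1.5, c = 'hotpink'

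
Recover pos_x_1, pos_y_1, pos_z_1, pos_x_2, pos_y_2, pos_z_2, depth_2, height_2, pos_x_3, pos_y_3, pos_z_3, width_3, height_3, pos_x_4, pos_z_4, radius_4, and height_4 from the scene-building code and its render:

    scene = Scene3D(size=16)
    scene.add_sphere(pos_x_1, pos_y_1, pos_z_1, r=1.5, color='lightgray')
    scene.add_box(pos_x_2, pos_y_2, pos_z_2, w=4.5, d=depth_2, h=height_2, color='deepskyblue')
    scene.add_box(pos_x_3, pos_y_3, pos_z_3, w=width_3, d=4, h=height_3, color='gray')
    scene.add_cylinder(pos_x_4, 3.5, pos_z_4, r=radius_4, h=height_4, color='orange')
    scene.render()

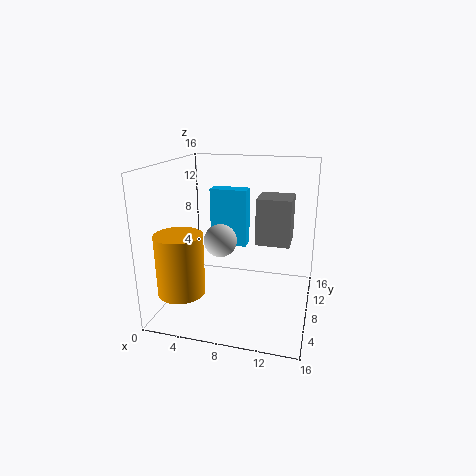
pos_x_1 = 8
pos_y_1 = 2
pos_z_1 = 10
pos_x_2 = 3.5
pos_y_2 = 11.5
pos_z_2 = 5.5
depth_2 = 2
height_2 = 7
pos_x_3 = 9.5
pos_y_3 = 10
pos_z_3 = 6.5
width_3 = 4
height_3 = 5.5
pos_x_4 = 3
pos_z_4 = 3
radius_4 = 2.5
height_4 = 6.5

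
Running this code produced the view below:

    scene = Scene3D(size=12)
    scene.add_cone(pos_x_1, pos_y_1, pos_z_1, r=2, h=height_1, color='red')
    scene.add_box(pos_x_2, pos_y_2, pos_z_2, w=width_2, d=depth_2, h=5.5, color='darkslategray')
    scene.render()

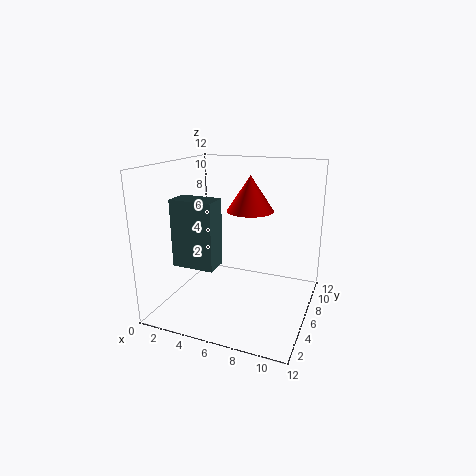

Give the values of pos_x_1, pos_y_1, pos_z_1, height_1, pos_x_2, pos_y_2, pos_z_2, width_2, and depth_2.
pos_x_1 = 6.5, pos_y_1 = 7.5, pos_z_1 = 8, height_1 = 3, pos_x_2 = 1.5, pos_y_2 = 3, pos_z_2 = 4, width_2 = 3.5, depth_2 = 2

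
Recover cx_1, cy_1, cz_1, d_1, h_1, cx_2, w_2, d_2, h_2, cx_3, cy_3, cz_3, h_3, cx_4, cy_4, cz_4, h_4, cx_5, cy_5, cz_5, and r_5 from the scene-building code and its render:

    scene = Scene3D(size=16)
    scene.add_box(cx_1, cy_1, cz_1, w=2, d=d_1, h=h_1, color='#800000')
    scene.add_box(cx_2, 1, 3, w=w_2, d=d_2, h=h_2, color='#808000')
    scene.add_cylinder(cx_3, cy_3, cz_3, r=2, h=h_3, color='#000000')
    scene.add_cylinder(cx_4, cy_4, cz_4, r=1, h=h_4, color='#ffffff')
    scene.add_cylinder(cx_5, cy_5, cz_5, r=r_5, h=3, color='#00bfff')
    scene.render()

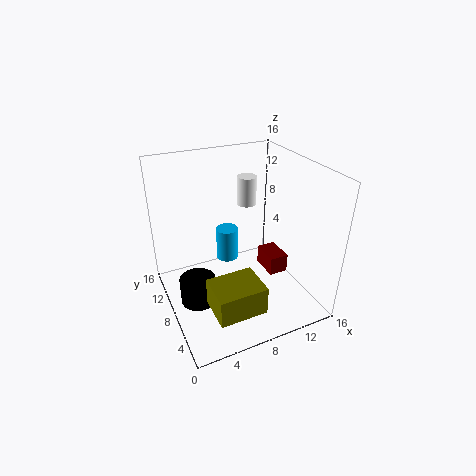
cx_1 = 10; cy_1 = 4; cz_1 = 5; d_1 = 3; h_1 = 2; cx_2 = 3; w_2 = 5; d_2 = 4; h_2 = 3; cx_3 = 3; cy_3 = 8; cz_3 = 1; h_3 = 3; cx_4 = 9; cy_4 = 8; cz_4 = 12; h_4 = 3; cx_5 = 5; cy_5 = 4; cz_5 = 9; r_5 = 1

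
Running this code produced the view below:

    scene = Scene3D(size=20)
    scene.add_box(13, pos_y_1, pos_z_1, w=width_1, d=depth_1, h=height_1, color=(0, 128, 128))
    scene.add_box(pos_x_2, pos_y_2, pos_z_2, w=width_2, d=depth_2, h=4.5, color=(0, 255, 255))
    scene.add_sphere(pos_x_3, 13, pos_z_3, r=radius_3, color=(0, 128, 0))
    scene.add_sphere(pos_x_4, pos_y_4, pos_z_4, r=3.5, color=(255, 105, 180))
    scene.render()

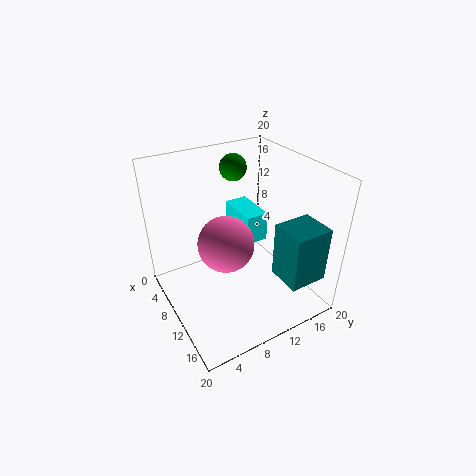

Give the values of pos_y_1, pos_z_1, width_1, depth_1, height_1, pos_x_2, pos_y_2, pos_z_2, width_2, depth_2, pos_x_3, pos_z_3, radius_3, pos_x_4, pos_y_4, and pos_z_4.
pos_y_1 = 14
pos_z_1 = 4.5
width_1 = 5
depth_1 = 5.5
height_1 = 8
pos_x_2 = 2
pos_y_2 = 12.5
pos_z_2 = 7
width_2 = 6.5
depth_2 = 3.5
pos_x_3 = 3.5
pos_z_3 = 17.5
radius_3 = 2
pos_x_4 = 13
pos_y_4 = 6.5
pos_z_4 = 12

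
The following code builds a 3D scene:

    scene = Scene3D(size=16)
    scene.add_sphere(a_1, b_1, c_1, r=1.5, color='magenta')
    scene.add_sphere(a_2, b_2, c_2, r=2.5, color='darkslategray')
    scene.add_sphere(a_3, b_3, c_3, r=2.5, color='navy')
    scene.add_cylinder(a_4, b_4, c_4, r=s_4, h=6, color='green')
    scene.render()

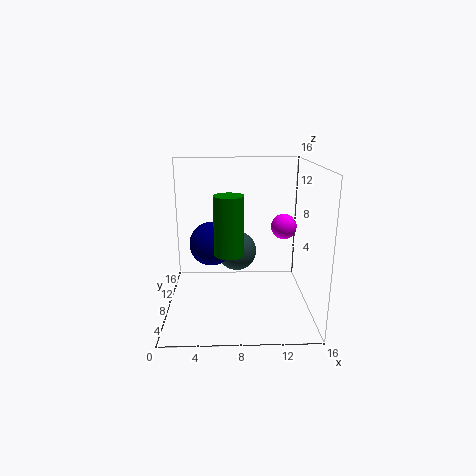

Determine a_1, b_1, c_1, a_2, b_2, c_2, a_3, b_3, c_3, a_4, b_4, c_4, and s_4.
a_1 = 13.5, b_1 = 10.5, c_1 = 8.5, a_2 = 8, b_2 = 13, c_2 = 4.5, a_3 = 5, b_3 = 9, c_3 = 7, a_4 = 7, b_4 = 4.5, c_4 = 7.5, s_4 = 1.5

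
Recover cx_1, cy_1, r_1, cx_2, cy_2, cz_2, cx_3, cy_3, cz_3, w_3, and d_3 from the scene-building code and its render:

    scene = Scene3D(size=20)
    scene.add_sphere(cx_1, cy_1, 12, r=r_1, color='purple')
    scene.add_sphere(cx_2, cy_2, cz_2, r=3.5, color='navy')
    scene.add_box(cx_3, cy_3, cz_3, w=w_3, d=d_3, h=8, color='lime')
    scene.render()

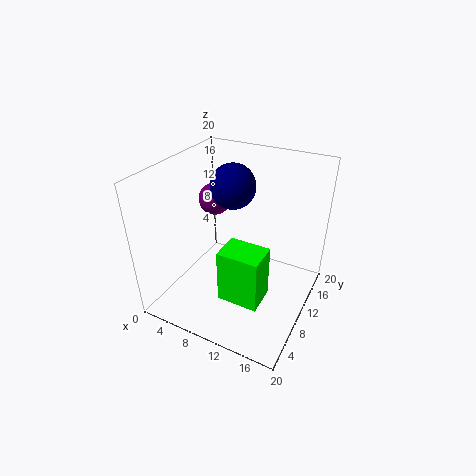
cx_1 = 3, cy_1 = 15.5, r_1 = 2.5, cx_2 = 6, cy_2 = 16, cz_2 = 14.5, cx_3 = 8.5, cy_3 = 6.5, cz_3 = 1, w_3 = 6, d_3 = 4.5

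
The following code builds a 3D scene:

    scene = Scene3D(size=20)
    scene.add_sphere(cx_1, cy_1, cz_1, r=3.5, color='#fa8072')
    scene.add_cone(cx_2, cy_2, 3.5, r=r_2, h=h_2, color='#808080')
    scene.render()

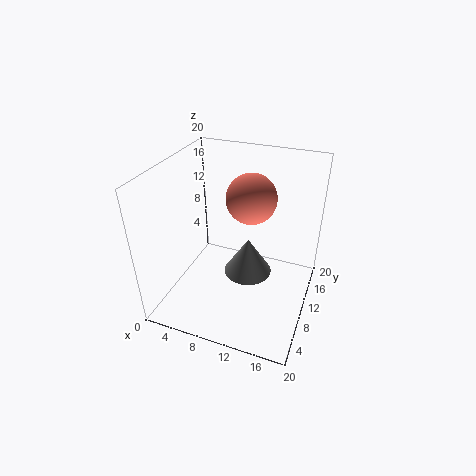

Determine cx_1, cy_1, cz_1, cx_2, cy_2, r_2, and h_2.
cx_1 = 11
cy_1 = 12.5
cz_1 = 15
cx_2 = 11
cy_2 = 11.5
r_2 = 3.5
h_2 = 5.5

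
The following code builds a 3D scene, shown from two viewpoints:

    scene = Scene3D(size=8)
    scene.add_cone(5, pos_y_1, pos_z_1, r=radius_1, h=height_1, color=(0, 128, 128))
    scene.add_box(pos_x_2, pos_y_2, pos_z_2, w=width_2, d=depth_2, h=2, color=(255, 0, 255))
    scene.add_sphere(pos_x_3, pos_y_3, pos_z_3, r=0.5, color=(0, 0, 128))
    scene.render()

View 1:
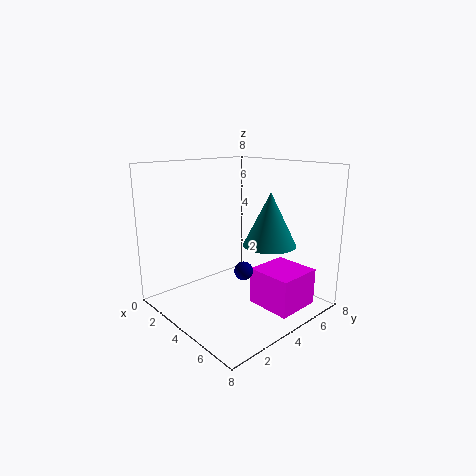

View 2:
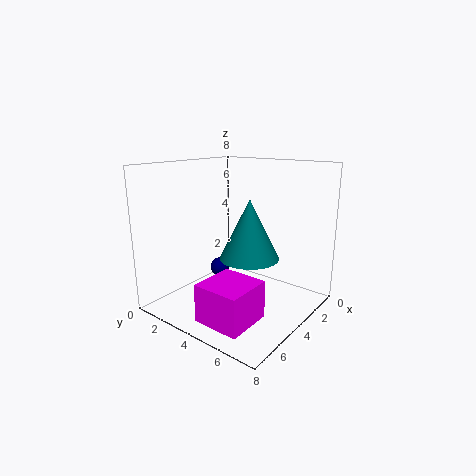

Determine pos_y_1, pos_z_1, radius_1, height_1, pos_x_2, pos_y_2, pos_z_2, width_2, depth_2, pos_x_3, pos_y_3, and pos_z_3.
pos_y_1 = 5.5, pos_z_1 = 3.5, radius_1 = 1.5, height_1 = 3, pos_x_2 = 5, pos_y_2 = 4, pos_z_2 = 0.5, width_2 = 2.5, depth_2 = 2.5, pos_x_3 = 5, pos_y_3 = 3.5, pos_z_3 = 2.5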